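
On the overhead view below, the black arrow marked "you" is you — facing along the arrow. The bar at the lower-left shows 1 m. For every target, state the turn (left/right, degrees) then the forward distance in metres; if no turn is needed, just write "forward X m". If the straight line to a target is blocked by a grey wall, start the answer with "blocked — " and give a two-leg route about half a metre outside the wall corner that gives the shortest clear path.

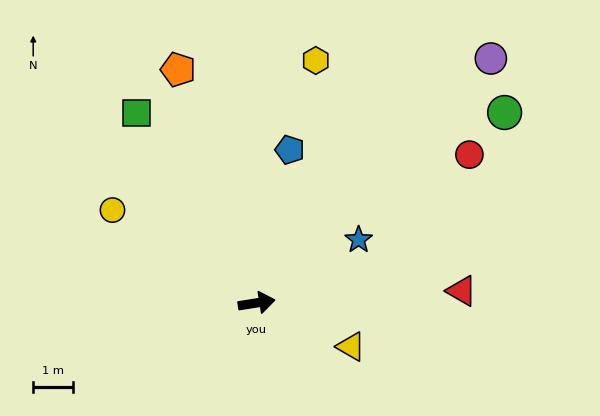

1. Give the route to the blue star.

turn left 23°, forward 3.0 m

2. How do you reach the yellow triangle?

turn right 34°, forward 2.6 m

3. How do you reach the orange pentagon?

turn left 100°, forward 6.1 m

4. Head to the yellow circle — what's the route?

turn left 138°, forward 4.3 m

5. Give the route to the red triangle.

turn right 6°, forward 5.1 m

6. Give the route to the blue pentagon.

turn left 69°, forward 3.9 m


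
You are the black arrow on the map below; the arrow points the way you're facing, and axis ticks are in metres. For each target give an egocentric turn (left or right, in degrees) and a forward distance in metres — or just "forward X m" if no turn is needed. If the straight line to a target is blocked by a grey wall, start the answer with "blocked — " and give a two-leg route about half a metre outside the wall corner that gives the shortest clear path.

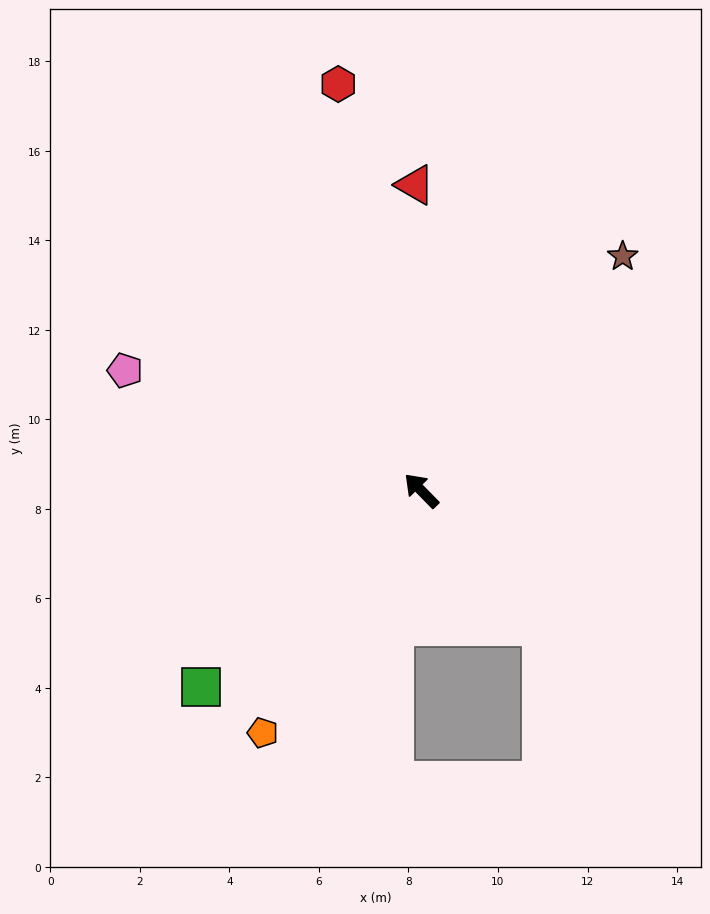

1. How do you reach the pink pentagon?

turn left 24°, forward 7.1 m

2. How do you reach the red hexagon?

turn right 33°, forward 9.3 m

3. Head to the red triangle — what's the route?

turn right 43°, forward 6.8 m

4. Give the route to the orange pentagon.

turn left 102°, forward 6.5 m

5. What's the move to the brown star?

turn right 85°, forward 6.9 m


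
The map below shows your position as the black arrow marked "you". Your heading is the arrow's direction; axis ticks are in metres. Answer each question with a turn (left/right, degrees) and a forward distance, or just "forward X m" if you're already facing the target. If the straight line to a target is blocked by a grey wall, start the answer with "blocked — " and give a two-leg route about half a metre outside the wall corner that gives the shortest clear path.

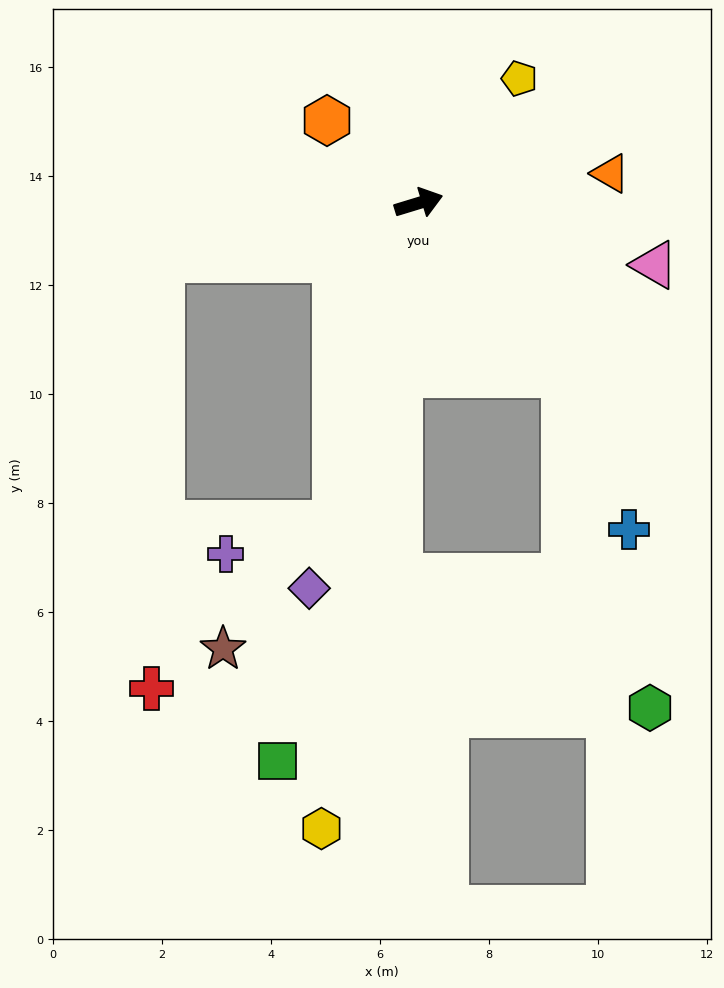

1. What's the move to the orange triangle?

turn right 8°, forward 3.6 m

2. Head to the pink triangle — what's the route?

turn right 32°, forward 4.5 m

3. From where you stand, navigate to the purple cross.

blocked — turn right 122°, forward 6.1 m, then turn right 59°, forward 2.1 m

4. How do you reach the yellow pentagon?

turn left 34°, forward 2.9 m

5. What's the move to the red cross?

blocked — turn left 175°, forward 4.8 m, then turn left 77°, forward 7.9 m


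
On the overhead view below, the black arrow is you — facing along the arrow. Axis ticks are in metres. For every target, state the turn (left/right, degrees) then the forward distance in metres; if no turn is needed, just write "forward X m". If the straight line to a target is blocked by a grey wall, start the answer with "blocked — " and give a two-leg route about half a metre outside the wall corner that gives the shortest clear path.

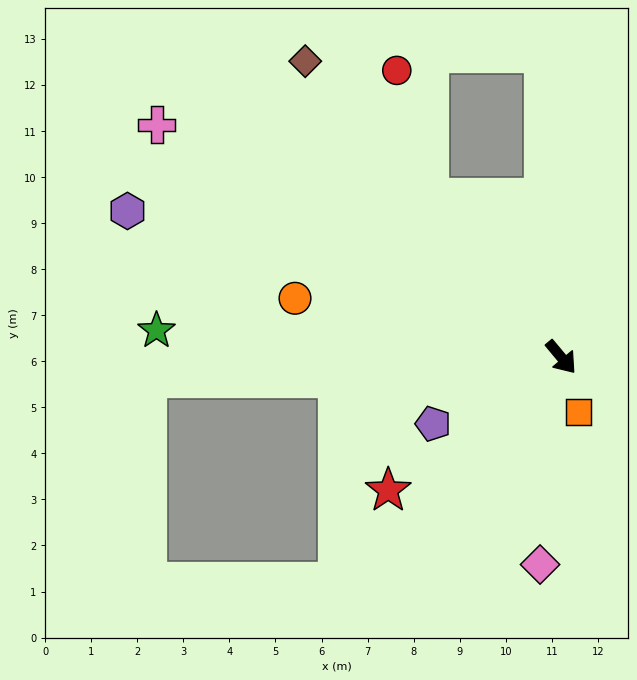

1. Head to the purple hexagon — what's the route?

turn right 149°, forward 9.9 m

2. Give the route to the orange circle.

turn right 142°, forward 5.9 m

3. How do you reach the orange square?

turn right 22°, forward 1.2 m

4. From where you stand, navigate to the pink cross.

turn right 160°, forward 10.1 m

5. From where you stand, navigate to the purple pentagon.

turn right 102°, forward 3.1 m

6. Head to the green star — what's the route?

turn right 134°, forward 8.8 m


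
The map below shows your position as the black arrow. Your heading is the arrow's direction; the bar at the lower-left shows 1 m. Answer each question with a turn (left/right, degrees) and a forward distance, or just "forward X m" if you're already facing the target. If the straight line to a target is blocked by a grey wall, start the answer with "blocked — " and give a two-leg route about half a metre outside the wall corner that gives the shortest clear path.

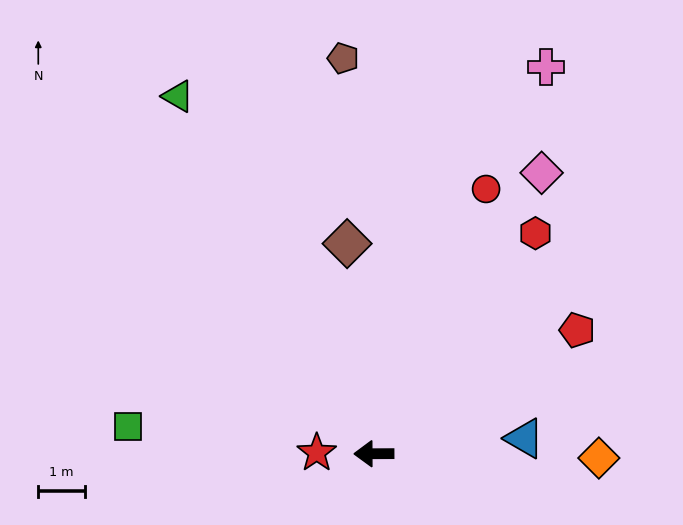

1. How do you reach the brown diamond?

turn right 83°, forward 4.5 m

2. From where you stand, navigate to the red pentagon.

turn right 149°, forward 5.1 m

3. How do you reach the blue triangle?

turn right 174°, forward 3.2 m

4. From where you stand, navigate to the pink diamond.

turn right 121°, forward 7.0 m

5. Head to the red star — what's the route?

forward 1.2 m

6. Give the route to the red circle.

turn right 113°, forward 6.1 m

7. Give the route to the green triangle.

turn right 62°, forward 8.7 m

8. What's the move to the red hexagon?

turn right 126°, forward 5.8 m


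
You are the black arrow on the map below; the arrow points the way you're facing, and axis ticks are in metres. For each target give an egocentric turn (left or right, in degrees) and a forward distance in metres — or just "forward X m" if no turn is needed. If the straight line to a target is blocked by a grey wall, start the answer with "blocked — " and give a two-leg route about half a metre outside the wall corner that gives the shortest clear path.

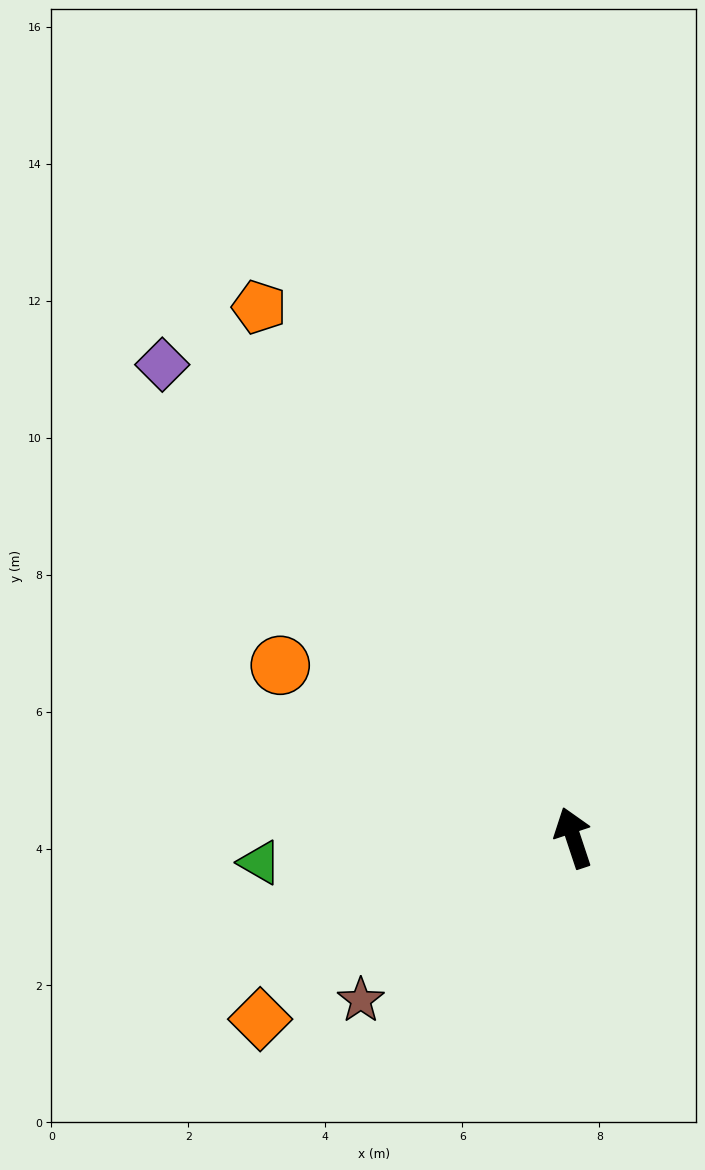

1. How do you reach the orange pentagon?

turn left 12°, forward 9.0 m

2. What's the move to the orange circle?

turn left 41°, forward 5.0 m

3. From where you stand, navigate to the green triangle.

turn left 76°, forward 4.6 m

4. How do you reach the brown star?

turn left 109°, forward 3.9 m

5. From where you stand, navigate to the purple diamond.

turn left 23°, forward 9.2 m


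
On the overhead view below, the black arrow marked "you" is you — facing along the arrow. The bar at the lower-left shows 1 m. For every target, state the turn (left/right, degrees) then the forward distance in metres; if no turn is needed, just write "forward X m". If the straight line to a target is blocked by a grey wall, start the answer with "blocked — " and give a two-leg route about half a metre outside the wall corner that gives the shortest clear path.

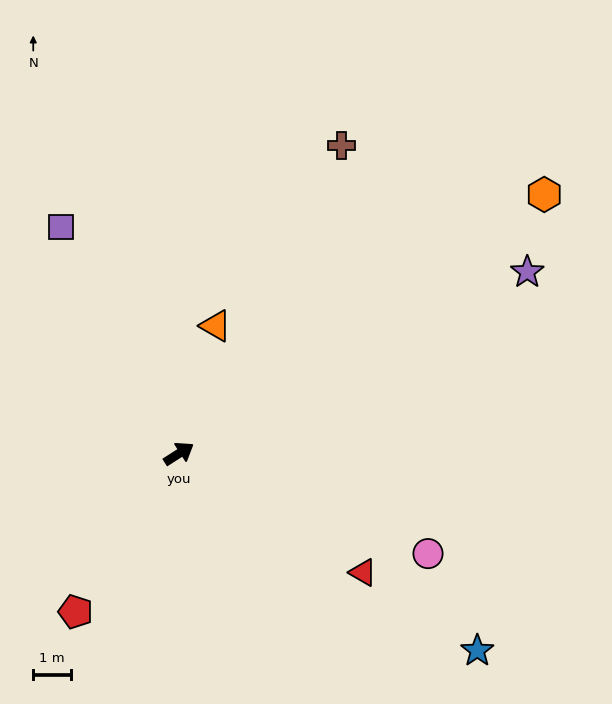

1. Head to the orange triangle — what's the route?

turn left 41°, forward 3.5 m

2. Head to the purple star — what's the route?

turn right 5°, forward 10.4 m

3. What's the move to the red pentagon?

turn right 156°, forward 5.0 m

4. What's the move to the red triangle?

turn right 65°, forward 5.8 m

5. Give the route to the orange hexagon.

turn left 3°, forward 11.9 m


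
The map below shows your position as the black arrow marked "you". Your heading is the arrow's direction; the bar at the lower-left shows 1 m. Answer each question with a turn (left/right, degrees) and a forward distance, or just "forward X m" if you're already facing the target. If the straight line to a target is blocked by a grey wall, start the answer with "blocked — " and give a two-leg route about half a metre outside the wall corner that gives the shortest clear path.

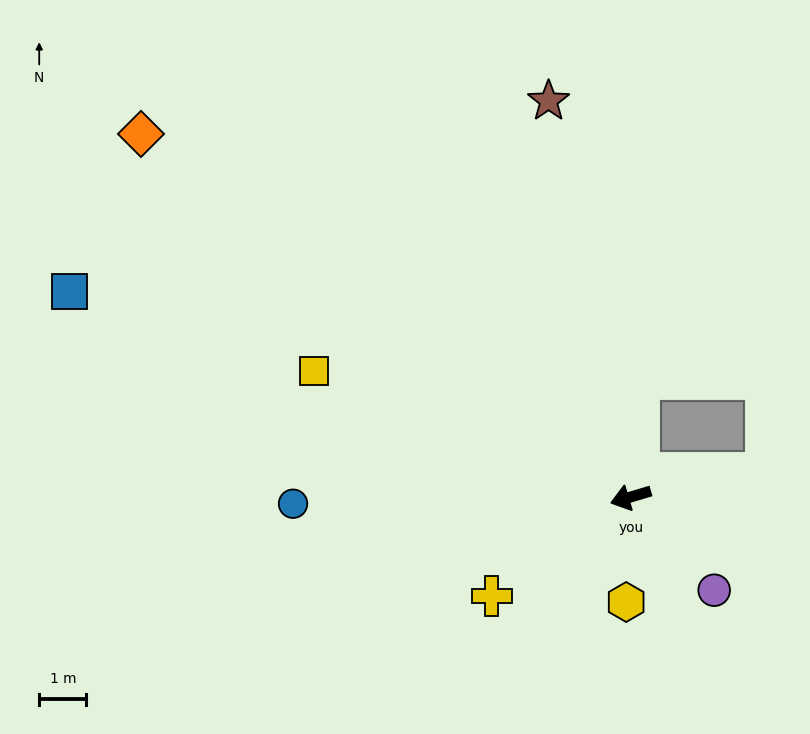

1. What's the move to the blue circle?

turn right 15°, forward 7.2 m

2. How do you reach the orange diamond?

turn right 53°, forward 12.9 m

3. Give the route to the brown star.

turn right 95°, forward 8.6 m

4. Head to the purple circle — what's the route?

turn left 115°, forward 2.7 m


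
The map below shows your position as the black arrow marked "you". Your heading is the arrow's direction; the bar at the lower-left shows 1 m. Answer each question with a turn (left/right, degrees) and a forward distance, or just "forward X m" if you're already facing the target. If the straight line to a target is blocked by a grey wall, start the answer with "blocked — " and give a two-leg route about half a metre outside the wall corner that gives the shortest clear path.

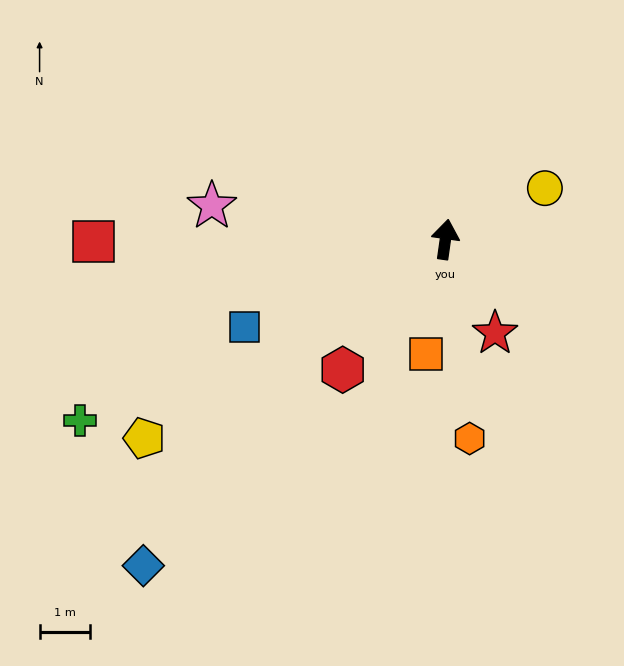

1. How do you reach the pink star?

turn left 90°, forward 4.6 m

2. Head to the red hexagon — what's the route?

turn left 150°, forward 3.3 m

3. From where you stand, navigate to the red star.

turn right 144°, forward 2.1 m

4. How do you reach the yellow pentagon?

turn left 132°, forward 7.1 m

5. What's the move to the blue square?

turn left 122°, forward 4.3 m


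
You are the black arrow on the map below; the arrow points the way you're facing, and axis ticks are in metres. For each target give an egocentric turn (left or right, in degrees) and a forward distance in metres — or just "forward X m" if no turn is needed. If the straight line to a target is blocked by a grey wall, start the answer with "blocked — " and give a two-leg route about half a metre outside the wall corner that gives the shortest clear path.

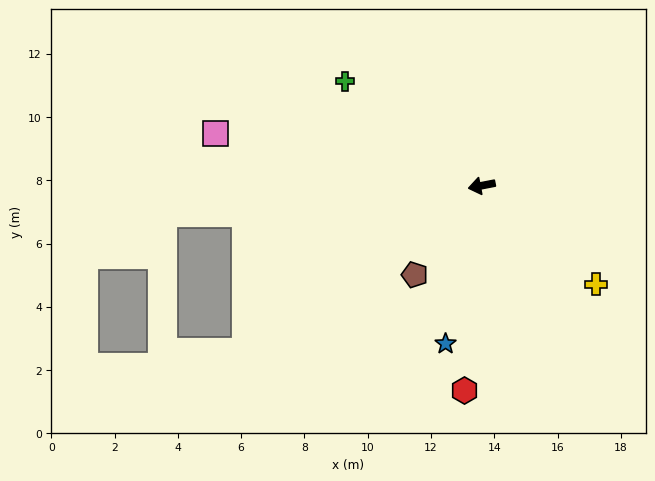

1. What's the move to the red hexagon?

turn left 74°, forward 6.5 m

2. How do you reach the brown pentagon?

turn left 42°, forward 3.5 m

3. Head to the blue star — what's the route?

turn left 66°, forward 5.1 m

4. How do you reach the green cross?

turn right 48°, forward 5.4 m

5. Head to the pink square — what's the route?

turn right 22°, forward 8.6 m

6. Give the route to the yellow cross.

turn left 128°, forward 4.8 m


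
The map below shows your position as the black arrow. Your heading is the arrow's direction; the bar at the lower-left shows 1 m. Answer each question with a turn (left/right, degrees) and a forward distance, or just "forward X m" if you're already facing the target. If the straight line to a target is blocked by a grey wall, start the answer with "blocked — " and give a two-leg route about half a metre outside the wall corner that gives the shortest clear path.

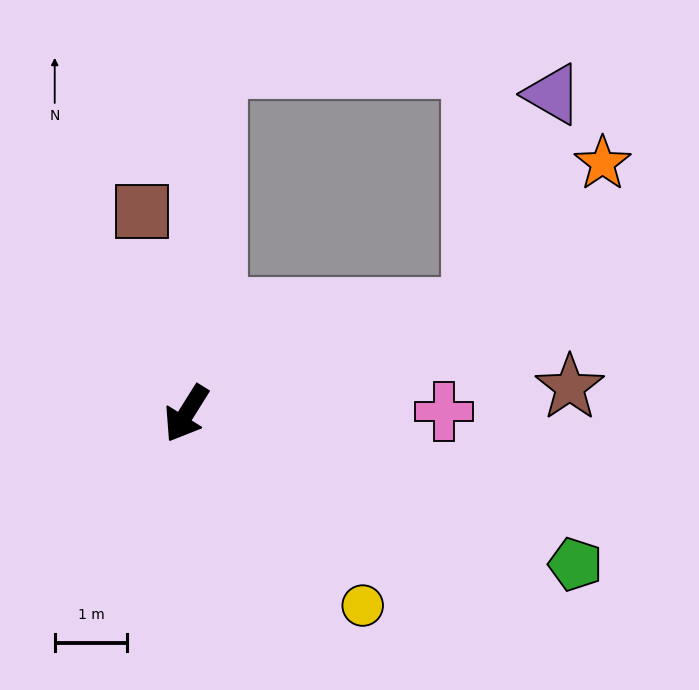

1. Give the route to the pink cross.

turn left 123°, forward 3.5 m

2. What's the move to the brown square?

turn right 136°, forward 2.8 m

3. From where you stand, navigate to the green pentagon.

turn left 101°, forward 5.7 m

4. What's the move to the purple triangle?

blocked — turn left 142°, forward 4.2 m, then turn left 50°, forward 3.1 m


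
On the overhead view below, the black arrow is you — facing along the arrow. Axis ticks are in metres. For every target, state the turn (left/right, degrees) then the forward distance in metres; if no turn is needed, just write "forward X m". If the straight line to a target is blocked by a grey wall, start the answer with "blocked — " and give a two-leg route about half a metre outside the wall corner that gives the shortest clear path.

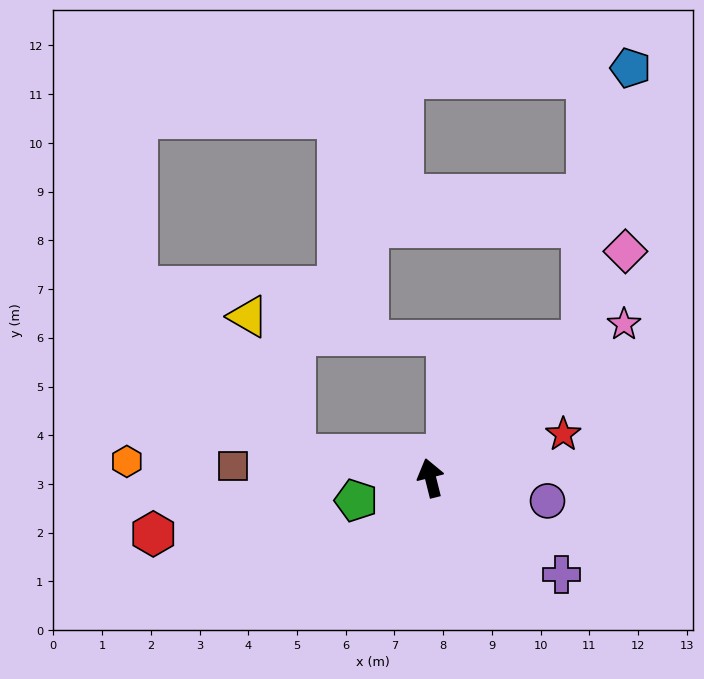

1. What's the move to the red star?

turn right 86°, forward 2.9 m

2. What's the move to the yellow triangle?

blocked — turn left 66°, forward 2.8 m, then turn right 61°, forward 3.0 m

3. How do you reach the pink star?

turn right 66°, forward 5.1 m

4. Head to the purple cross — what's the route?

turn right 140°, forward 3.3 m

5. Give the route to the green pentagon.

turn left 93°, forward 1.6 m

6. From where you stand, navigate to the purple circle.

turn right 115°, forward 2.4 m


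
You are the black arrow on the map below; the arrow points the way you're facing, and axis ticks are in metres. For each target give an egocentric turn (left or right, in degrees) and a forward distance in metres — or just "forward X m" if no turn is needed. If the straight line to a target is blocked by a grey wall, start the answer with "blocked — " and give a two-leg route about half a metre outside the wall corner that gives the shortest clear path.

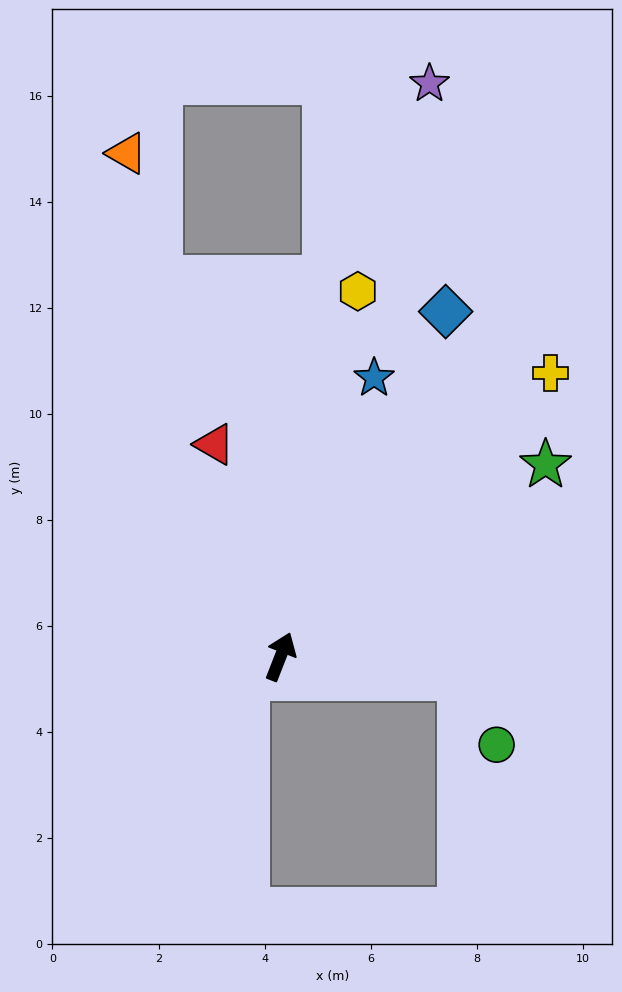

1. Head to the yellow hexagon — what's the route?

turn left 9°, forward 7.0 m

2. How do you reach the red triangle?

turn left 39°, forward 4.2 m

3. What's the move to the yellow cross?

turn right 22°, forward 7.4 m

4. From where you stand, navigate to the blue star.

turn left 3°, forward 5.5 m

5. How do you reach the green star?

turn right 33°, forward 6.2 m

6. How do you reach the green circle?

blocked — turn right 76°, forward 3.4 m, then turn right 54°, forward 1.4 m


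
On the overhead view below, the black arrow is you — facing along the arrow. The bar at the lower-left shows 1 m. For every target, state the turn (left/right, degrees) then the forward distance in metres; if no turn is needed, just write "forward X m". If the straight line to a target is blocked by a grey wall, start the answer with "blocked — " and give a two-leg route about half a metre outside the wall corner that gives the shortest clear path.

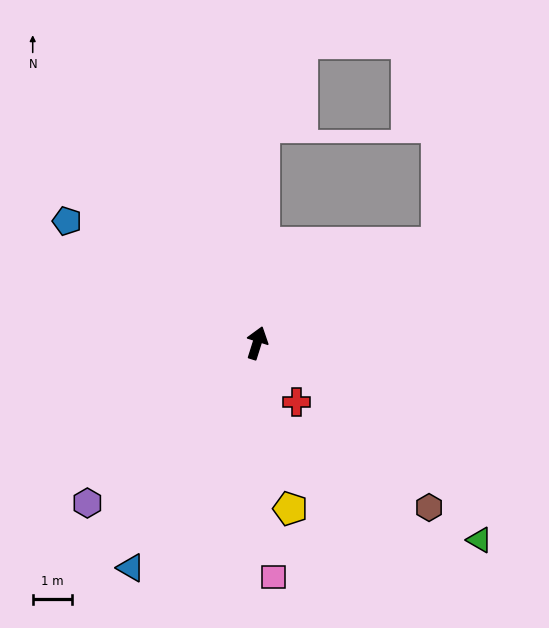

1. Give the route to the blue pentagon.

turn left 75°, forward 5.8 m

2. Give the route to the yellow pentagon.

turn right 151°, forward 4.3 m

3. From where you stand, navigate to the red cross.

turn right 129°, forward 1.8 m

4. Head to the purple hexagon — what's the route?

turn left 151°, forward 6.0 m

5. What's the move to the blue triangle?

turn left 168°, forward 6.6 m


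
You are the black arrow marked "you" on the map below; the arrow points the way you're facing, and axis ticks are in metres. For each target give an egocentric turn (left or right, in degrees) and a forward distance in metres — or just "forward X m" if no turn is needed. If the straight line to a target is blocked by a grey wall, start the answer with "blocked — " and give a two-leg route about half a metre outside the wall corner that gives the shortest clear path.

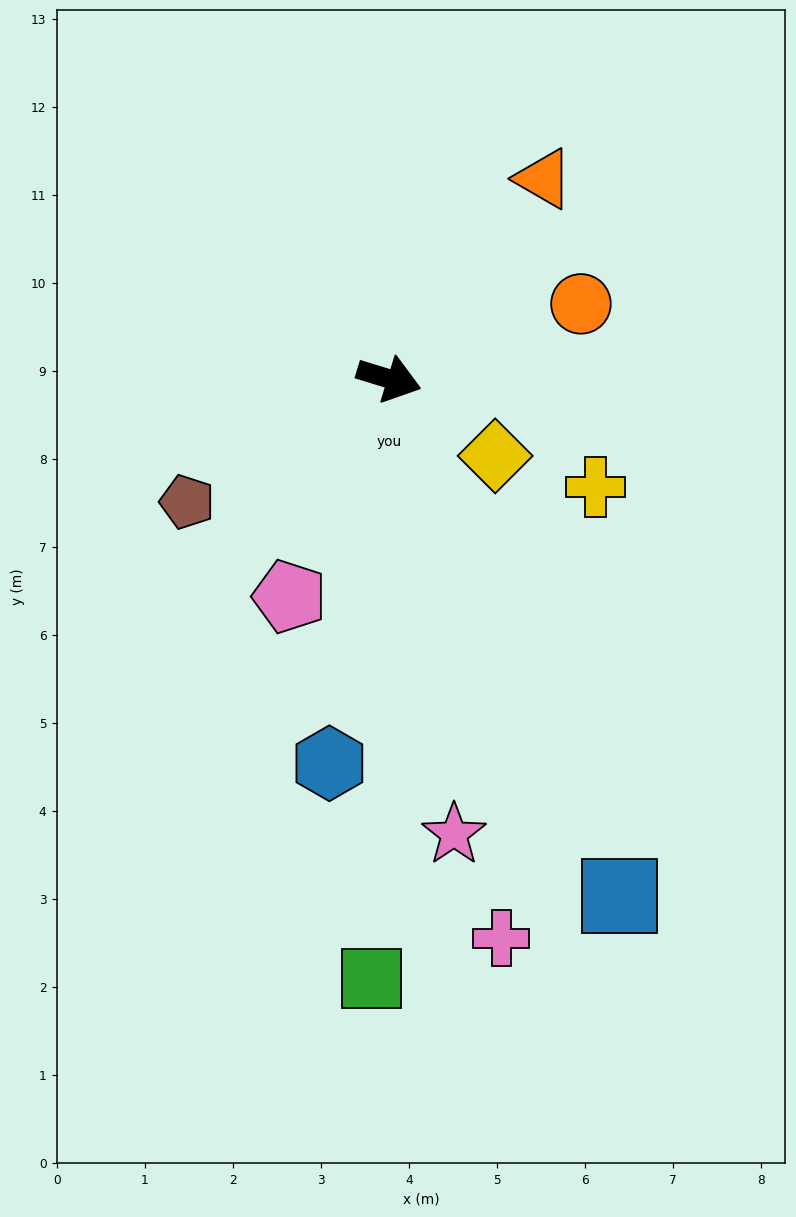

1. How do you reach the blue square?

turn right 49°, forward 6.4 m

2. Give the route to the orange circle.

turn left 38°, forward 2.3 m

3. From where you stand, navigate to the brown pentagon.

turn right 132°, forward 2.7 m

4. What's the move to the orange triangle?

turn left 69°, forward 2.9 m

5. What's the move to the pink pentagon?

turn right 98°, forward 2.7 m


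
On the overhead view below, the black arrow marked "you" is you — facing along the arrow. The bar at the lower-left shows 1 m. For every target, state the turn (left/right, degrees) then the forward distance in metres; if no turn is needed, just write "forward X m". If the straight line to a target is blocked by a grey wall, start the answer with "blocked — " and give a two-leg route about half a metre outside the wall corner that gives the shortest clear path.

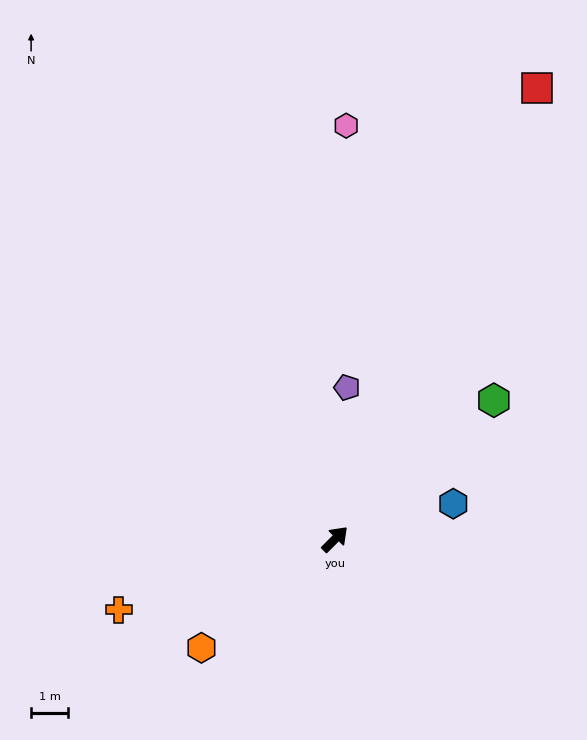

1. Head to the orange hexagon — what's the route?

turn left 174°, forward 4.7 m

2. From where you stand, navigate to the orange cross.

turn left 153°, forward 6.2 m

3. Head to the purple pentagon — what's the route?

turn left 40°, forward 4.1 m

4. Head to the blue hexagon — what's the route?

turn right 28°, forward 3.4 m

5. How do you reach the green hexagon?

turn right 4°, forward 5.8 m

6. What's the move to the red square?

turn left 21°, forward 13.5 m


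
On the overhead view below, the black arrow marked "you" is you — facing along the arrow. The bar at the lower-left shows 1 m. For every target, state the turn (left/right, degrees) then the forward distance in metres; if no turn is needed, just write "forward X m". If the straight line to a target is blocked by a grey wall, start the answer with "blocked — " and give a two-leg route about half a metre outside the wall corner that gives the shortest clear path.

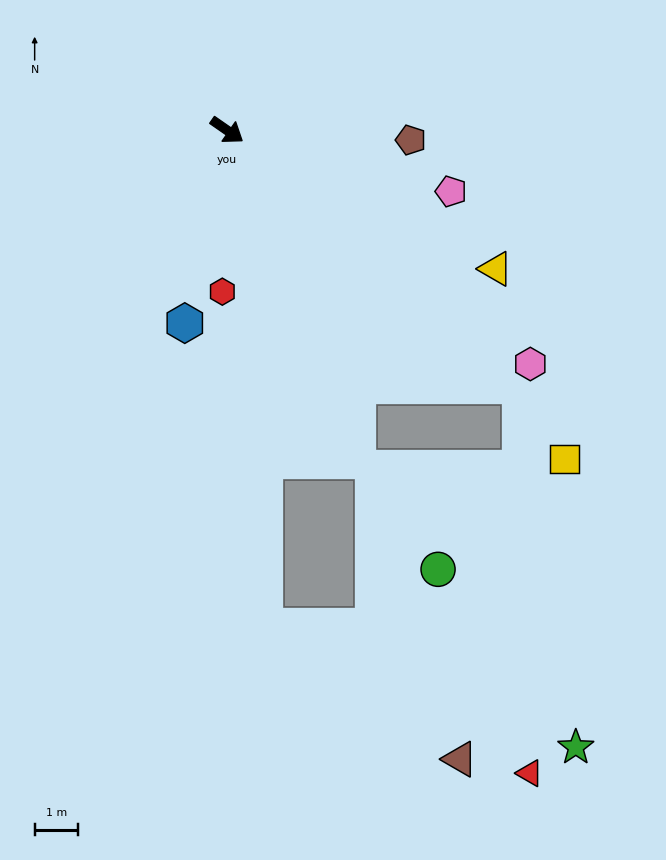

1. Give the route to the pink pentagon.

turn left 19°, forward 5.4 m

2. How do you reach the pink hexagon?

turn right 3°, forward 8.9 m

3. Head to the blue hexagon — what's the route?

turn right 68°, forward 4.6 m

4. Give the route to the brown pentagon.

turn left 32°, forward 4.3 m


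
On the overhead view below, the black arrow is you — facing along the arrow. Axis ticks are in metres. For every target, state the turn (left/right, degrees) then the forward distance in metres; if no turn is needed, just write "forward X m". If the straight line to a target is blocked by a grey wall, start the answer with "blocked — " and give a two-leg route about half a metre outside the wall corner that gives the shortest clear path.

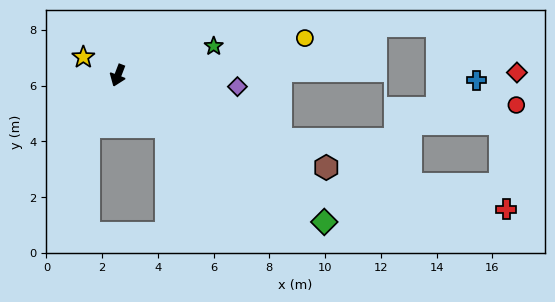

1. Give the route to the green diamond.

turn left 76°, forward 9.1 m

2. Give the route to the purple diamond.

turn left 106°, forward 4.3 m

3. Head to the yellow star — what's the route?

turn right 97°, forward 1.4 m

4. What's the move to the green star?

turn left 128°, forward 3.6 m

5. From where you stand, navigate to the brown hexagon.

turn left 87°, forward 8.2 m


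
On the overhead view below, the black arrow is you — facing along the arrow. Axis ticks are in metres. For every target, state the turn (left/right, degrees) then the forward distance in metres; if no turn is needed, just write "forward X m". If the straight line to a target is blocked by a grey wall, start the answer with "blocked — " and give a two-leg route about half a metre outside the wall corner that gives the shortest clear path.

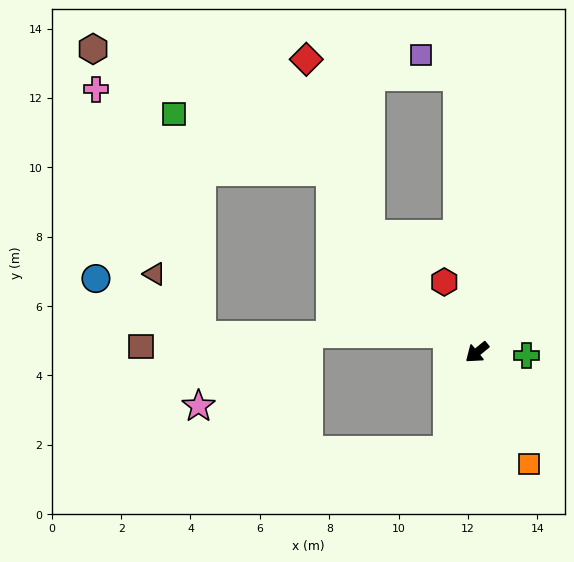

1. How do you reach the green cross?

turn left 137°, forward 1.4 m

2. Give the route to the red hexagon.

turn right 104°, forward 2.2 m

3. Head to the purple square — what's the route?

blocked — turn right 125°, forward 8.0 m, then turn left 54°, forward 1.2 m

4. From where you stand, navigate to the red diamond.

blocked — turn right 87°, forward 4.6 m, then turn right 22°, forward 5.4 m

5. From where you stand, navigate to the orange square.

turn left 76°, forward 3.6 m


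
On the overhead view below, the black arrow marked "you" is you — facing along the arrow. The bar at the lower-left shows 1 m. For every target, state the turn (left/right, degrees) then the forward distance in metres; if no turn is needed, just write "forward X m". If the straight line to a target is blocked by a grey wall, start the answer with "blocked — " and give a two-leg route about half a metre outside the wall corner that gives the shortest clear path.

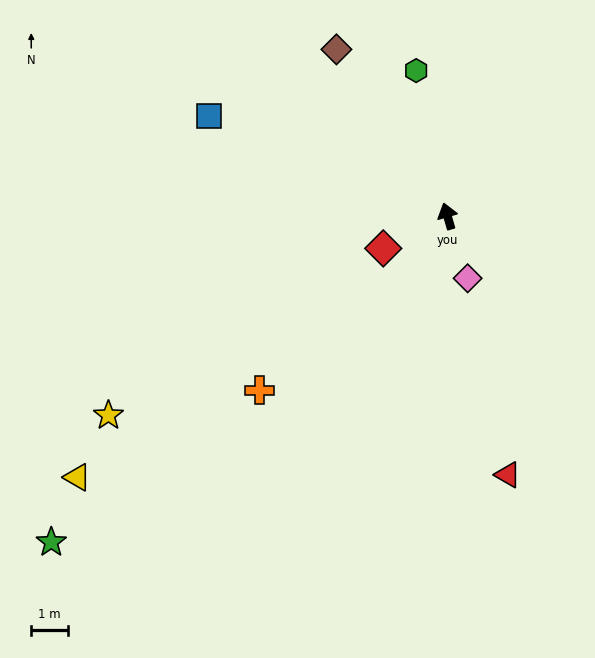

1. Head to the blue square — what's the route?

turn left 51°, forward 7.1 m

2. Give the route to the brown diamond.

turn left 18°, forward 5.5 m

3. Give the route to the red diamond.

turn left 101°, forward 2.0 m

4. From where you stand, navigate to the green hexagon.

turn right 4°, forward 4.1 m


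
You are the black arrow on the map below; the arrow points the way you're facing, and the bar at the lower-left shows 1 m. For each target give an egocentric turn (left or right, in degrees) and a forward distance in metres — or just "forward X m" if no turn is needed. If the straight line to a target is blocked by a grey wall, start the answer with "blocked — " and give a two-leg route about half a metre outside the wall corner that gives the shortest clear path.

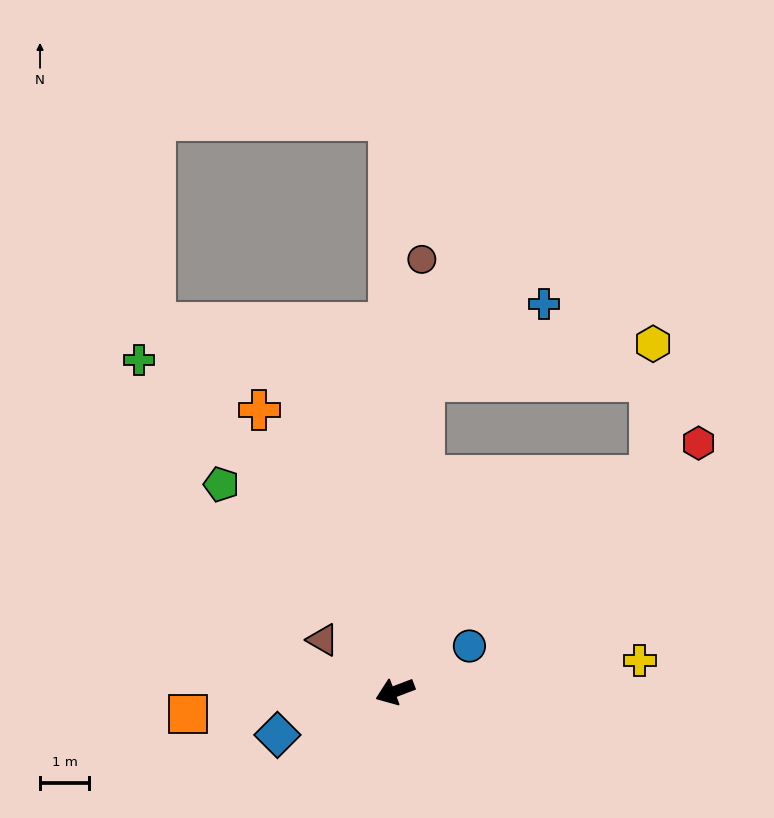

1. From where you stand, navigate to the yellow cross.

turn left 166°, forward 5.0 m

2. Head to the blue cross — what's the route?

blocked — turn right 116°, forward 6.4 m, then turn right 52°, forward 2.9 m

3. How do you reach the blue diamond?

forward 2.6 m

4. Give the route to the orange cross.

turn right 85°, forward 6.4 m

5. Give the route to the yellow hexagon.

blocked — turn right 116°, forward 6.4 m, then turn right 76°, forward 4.7 m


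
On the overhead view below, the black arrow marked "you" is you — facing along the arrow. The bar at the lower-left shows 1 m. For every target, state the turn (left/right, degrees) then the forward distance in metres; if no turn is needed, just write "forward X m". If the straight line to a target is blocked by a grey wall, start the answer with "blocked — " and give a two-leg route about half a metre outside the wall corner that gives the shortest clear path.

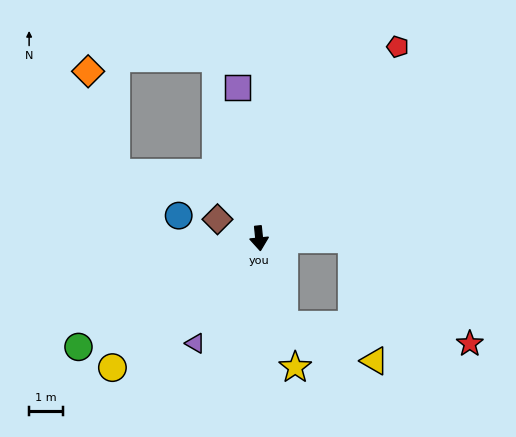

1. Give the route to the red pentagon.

turn left 138°, forward 7.0 m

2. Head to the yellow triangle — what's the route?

blocked — turn left 10°, forward 2.7 m, then turn left 53°, forward 2.9 m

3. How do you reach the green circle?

turn right 65°, forward 6.3 m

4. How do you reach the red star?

blocked — turn left 84°, forward 2.8 m, then turn right 41°, forward 4.7 m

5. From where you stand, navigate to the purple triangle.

turn right 37°, forward 3.7 m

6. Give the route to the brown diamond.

turn right 120°, forward 1.4 m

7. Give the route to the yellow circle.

turn right 54°, forward 5.8 m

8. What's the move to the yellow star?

turn left 10°, forward 4.0 m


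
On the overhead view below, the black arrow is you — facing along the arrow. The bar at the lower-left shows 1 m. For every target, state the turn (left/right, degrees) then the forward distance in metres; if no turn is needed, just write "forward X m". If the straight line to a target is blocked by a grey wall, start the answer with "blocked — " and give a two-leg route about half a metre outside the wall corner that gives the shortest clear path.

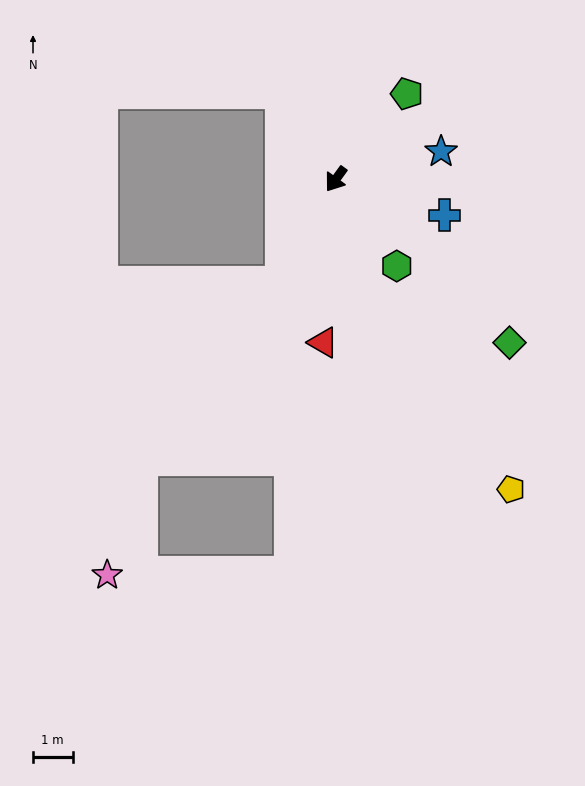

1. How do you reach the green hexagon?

turn left 71°, forward 2.7 m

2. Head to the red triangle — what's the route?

turn left 32°, forward 4.1 m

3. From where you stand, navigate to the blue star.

turn left 141°, forward 2.7 m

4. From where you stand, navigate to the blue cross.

turn left 108°, forward 2.9 m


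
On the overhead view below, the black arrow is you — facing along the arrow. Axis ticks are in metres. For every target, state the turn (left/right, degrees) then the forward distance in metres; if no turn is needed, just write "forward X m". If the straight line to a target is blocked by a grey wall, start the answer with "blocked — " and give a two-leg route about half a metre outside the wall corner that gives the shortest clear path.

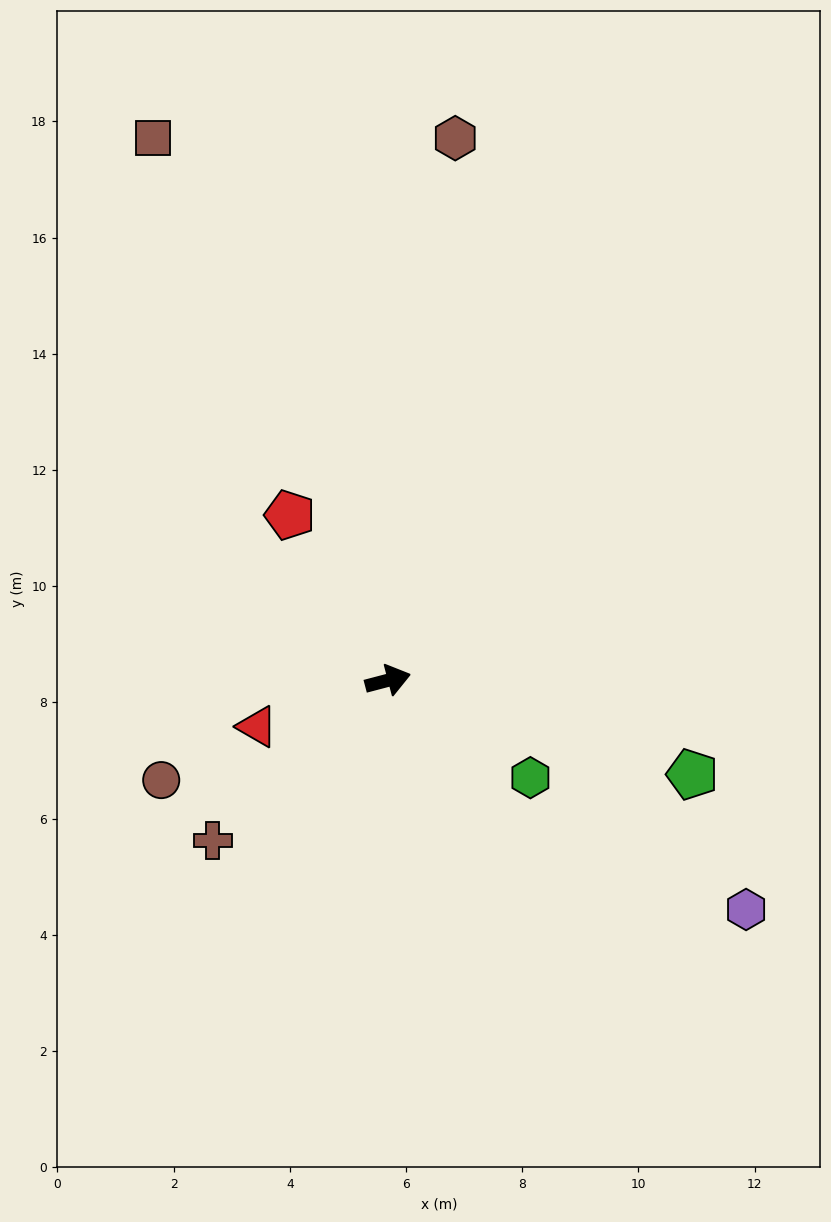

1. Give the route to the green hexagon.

turn right 49°, forward 3.0 m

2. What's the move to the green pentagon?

turn right 32°, forward 5.5 m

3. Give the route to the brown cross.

turn right 152°, forward 4.1 m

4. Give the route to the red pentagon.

turn left 106°, forward 3.3 m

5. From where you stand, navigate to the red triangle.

turn right 175°, forward 2.4 m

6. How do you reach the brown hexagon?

turn left 68°, forward 9.4 m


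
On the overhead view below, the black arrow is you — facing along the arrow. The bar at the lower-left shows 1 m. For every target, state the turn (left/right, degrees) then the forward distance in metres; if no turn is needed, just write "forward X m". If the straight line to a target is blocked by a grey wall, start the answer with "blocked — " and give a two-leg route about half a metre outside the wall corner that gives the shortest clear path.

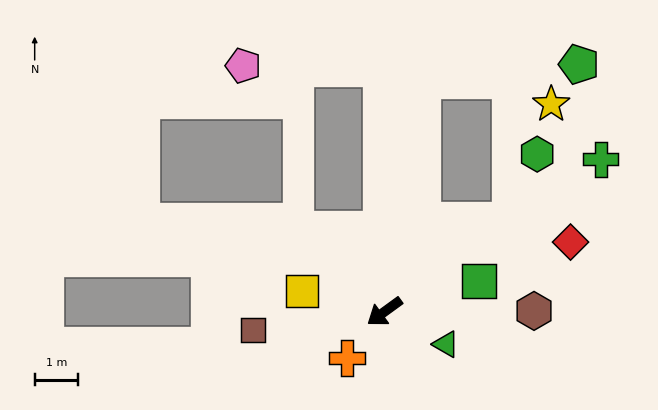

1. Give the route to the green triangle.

turn left 116°, forward 1.6 m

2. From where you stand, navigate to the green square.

turn left 162°, forward 2.3 m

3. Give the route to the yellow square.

turn right 50°, forward 2.0 m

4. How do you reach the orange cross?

turn left 15°, forward 1.4 m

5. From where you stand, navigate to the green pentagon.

blocked — turn right 135°, forward 5.4 m, then turn right 75°, forward 3.6 m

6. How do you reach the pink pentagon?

blocked — turn right 125°, forward 5.6 m, then turn left 88°, forward 3.2 m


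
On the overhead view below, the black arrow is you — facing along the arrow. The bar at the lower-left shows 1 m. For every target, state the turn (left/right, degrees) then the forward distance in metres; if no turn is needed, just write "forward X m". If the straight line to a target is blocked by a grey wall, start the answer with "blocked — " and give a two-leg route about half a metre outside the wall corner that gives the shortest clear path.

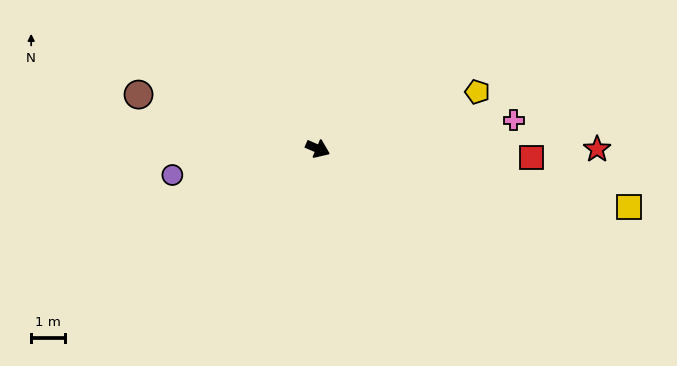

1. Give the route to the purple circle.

turn right 146°, forward 4.3 m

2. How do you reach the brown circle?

turn right 173°, forward 5.5 m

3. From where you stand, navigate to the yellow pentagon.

turn left 43°, forward 5.0 m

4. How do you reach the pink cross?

turn left 32°, forward 5.8 m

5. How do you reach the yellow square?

turn left 13°, forward 9.3 m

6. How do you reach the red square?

turn left 21°, forward 6.3 m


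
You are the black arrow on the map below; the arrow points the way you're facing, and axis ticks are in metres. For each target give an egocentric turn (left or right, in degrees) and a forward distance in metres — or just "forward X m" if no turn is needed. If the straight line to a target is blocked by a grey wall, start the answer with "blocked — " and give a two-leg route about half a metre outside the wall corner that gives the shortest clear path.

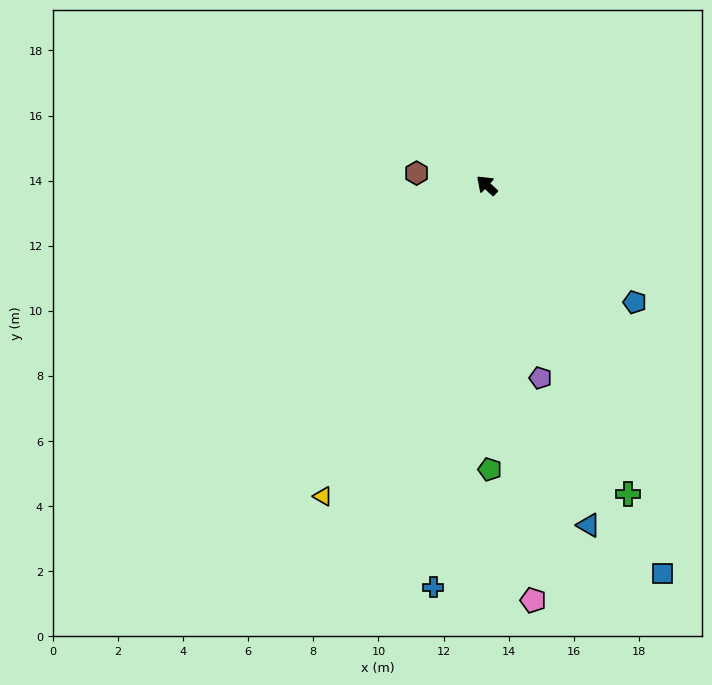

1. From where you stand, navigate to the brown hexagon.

turn left 33°, forward 2.2 m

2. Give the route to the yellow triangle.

turn left 105°, forward 10.8 m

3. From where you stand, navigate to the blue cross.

turn left 125°, forward 12.5 m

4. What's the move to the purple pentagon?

turn left 148°, forward 6.1 m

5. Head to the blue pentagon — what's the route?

turn right 176°, forward 5.8 m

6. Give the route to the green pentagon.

turn left 133°, forward 8.7 m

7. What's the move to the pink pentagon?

turn left 139°, forward 12.8 m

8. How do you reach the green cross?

turn left 157°, forward 10.4 m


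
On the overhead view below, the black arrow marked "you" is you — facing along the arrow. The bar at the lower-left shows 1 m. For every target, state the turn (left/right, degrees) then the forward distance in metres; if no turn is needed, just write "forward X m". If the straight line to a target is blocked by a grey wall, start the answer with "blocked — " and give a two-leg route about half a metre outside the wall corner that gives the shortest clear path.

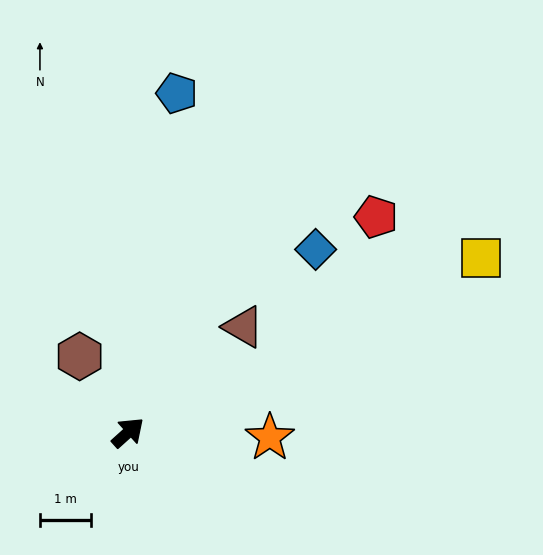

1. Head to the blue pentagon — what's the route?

turn left 40°, forward 6.8 m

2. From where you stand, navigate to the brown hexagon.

turn left 81°, forward 1.8 m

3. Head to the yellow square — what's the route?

turn right 16°, forward 7.8 m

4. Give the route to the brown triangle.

forward 3.1 m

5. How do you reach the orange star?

turn right 44°, forward 2.8 m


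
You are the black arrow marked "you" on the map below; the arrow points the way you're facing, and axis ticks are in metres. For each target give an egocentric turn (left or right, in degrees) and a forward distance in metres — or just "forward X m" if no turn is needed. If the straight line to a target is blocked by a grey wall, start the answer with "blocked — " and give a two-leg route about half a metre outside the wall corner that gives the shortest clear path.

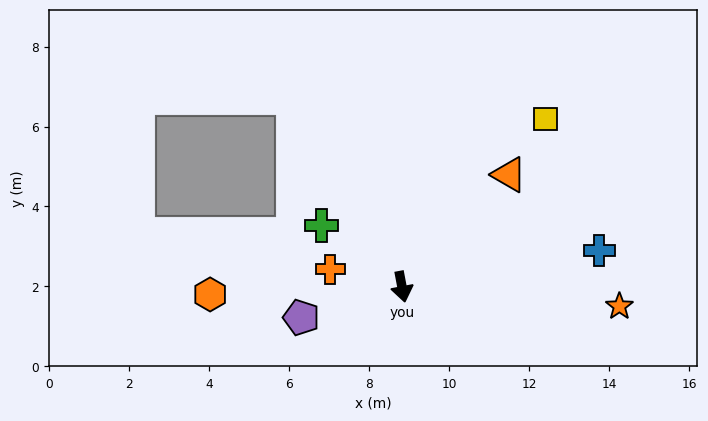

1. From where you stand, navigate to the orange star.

turn left 74°, forward 5.5 m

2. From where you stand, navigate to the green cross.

turn right 138°, forward 2.5 m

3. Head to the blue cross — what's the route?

turn left 90°, forward 5.0 m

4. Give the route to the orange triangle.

turn left 126°, forward 3.9 m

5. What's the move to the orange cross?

turn right 114°, forward 1.8 m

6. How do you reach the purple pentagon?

turn right 84°, forward 2.6 m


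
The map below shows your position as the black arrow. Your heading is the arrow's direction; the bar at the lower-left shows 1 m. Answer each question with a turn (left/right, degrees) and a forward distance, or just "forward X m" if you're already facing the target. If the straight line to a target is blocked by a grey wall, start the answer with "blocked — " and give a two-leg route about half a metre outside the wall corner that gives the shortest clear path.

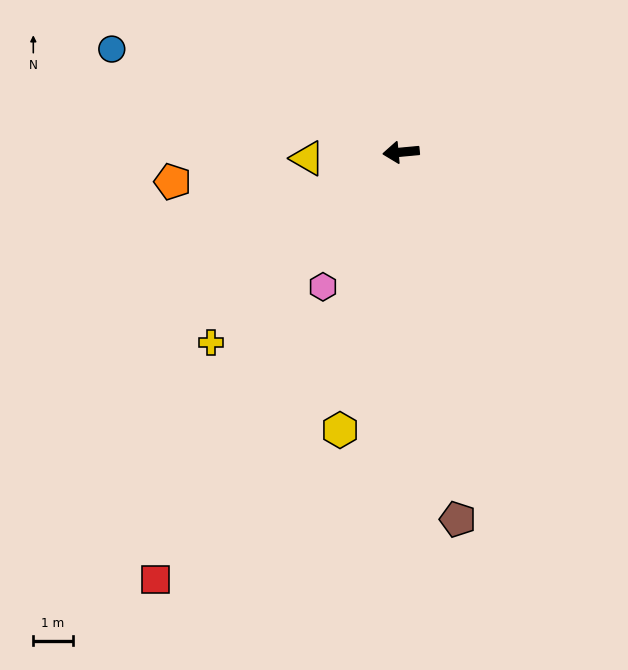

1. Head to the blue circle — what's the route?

turn right 25°, forward 7.8 m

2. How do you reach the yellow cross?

turn left 40°, forward 6.8 m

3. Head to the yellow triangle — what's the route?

forward 2.4 m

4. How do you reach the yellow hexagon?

turn left 72°, forward 7.2 m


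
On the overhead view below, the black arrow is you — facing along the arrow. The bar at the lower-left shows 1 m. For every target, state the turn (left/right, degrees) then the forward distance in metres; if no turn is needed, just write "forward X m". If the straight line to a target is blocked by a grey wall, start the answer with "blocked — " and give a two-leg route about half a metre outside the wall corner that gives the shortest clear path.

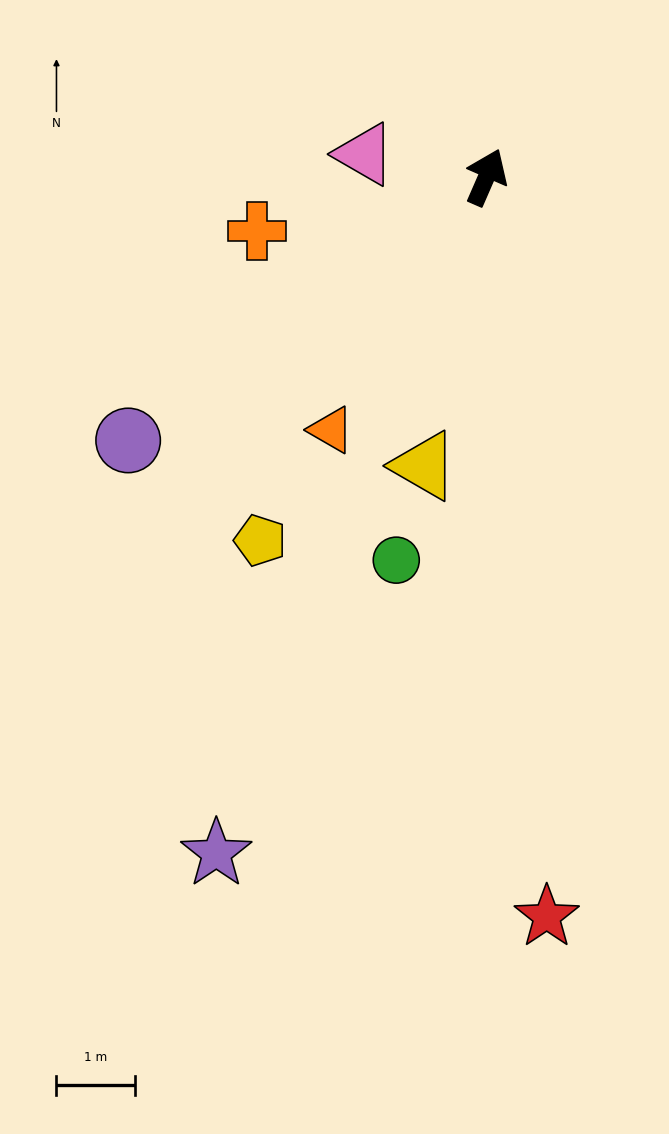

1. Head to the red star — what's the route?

turn right 152°, forward 9.5 m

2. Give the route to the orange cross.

turn left 127°, forward 3.0 m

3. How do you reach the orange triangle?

turn left 172°, forward 3.8 m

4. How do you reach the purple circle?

turn left 150°, forward 5.7 m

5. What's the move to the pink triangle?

turn left 103°, forward 1.6 m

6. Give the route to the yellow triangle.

turn right 169°, forward 3.8 m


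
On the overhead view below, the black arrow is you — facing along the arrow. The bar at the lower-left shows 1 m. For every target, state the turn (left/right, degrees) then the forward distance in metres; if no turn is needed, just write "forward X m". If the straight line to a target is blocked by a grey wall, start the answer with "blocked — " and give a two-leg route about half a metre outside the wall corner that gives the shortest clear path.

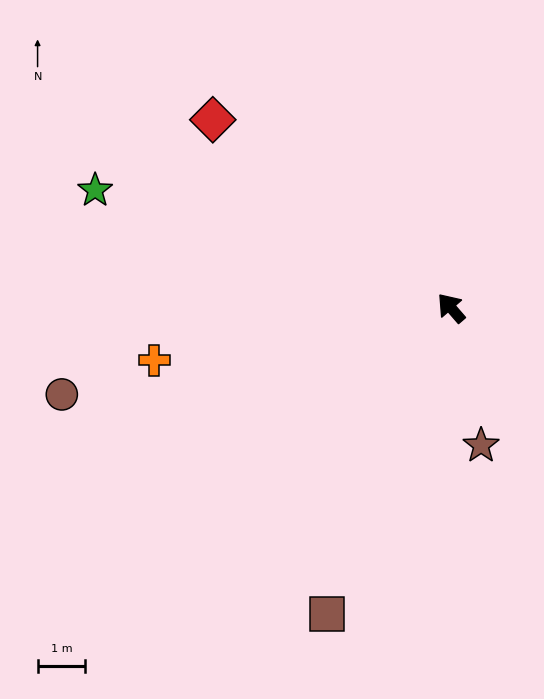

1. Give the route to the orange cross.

turn left 59°, forward 6.3 m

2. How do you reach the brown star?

turn left 151°, forward 3.0 m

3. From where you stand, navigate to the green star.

turn left 31°, forward 7.9 m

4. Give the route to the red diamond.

turn left 11°, forward 6.4 m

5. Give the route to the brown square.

turn left 117°, forward 6.9 m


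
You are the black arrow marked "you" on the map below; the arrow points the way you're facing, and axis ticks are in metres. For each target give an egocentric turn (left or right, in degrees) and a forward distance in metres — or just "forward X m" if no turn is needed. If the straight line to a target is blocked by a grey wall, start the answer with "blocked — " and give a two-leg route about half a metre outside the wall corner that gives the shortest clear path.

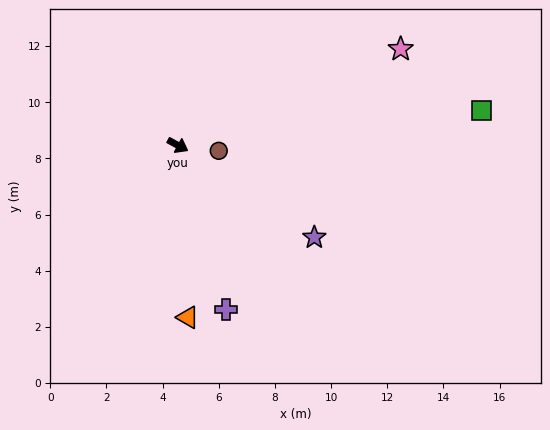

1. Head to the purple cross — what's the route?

turn right 45°, forward 6.1 m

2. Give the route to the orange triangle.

turn right 58°, forward 6.1 m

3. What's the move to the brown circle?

turn left 21°, forward 1.5 m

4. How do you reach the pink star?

turn left 52°, forward 8.6 m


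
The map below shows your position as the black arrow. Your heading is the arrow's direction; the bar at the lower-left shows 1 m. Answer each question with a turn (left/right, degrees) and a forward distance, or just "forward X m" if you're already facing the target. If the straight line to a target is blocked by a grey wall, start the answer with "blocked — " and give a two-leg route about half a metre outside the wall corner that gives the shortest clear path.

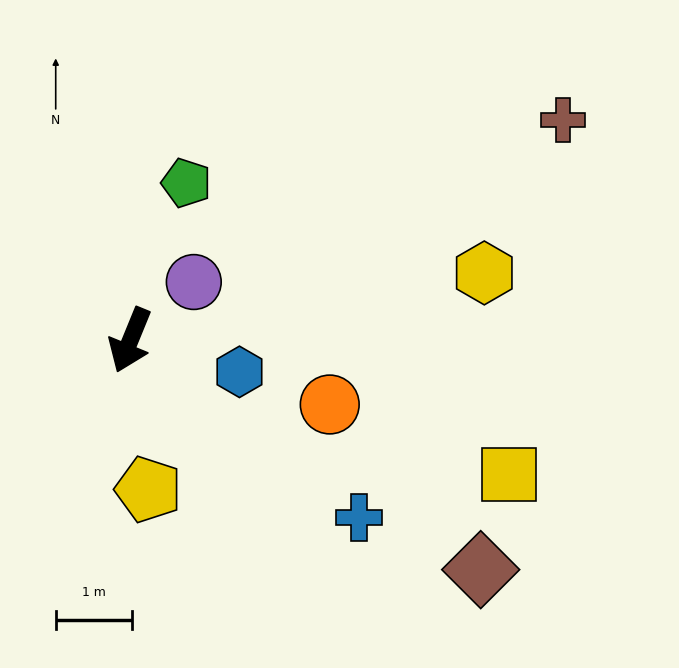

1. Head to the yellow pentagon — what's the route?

turn left 29°, forward 2.0 m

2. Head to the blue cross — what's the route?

turn left 75°, forward 3.8 m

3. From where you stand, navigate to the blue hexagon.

turn left 96°, forward 1.5 m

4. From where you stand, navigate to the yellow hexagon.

turn left 123°, forward 4.7 m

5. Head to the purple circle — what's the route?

turn left 155°, forward 1.1 m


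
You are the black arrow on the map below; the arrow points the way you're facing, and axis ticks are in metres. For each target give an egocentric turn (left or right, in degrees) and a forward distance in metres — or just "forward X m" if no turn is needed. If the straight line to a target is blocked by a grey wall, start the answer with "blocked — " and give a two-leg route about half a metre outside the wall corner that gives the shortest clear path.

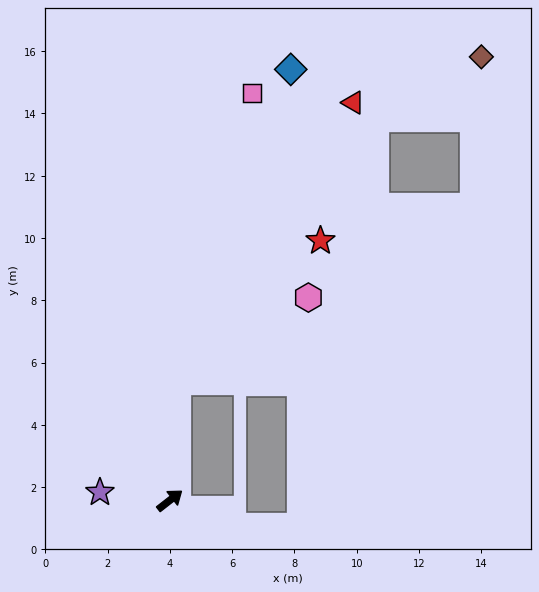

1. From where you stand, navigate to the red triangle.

blocked — turn left 48°, forward 3.8 m, then turn right 28°, forward 10.6 m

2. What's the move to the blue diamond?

blocked — turn left 48°, forward 3.8 m, then turn right 16°, forward 10.7 m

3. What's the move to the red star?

blocked — turn left 48°, forward 3.8 m, then turn right 41°, forward 6.4 m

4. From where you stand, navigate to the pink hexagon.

blocked — turn left 48°, forward 3.8 m, then turn right 53°, forward 5.0 m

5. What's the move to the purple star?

turn left 136°, forward 2.3 m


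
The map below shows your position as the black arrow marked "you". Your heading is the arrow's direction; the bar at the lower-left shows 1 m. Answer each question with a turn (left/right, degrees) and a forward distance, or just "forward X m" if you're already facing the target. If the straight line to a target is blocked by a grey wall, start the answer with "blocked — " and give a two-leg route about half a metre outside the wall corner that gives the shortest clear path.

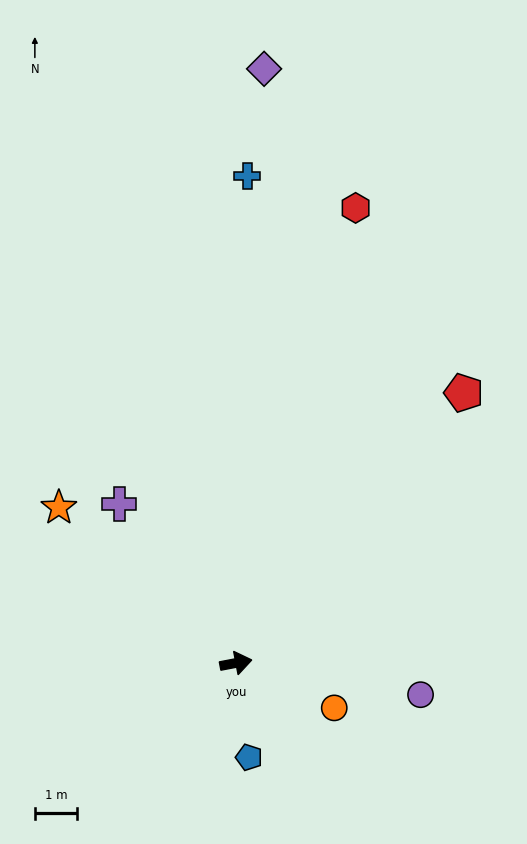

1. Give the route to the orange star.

turn left 128°, forward 5.5 m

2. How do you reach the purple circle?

turn right 21°, forward 4.4 m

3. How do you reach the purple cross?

turn left 115°, forward 4.6 m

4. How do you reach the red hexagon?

turn left 64°, forward 11.0 m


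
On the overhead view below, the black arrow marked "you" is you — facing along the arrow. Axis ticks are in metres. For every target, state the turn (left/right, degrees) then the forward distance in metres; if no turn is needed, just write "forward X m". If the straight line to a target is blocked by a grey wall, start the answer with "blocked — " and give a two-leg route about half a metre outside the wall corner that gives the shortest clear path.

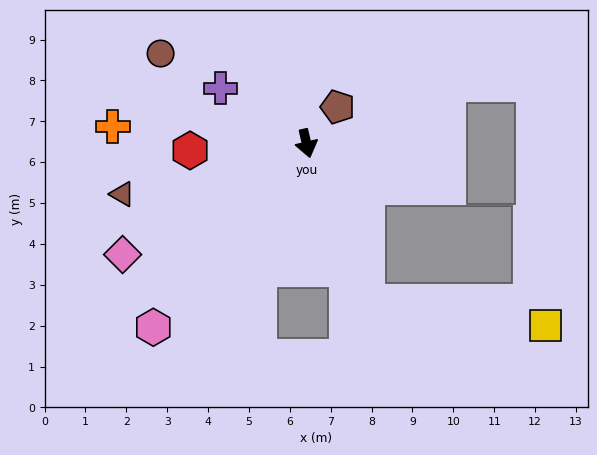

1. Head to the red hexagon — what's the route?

turn right 100°, forward 2.9 m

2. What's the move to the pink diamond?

turn right 72°, forward 5.3 m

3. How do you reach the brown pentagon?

turn left 126°, forward 1.2 m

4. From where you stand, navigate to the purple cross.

turn right 136°, forward 2.5 m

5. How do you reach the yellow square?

blocked — turn left 8°, forward 4.1 m, then turn left 61°, forward 4.4 m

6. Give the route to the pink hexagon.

turn right 53°, forward 5.9 m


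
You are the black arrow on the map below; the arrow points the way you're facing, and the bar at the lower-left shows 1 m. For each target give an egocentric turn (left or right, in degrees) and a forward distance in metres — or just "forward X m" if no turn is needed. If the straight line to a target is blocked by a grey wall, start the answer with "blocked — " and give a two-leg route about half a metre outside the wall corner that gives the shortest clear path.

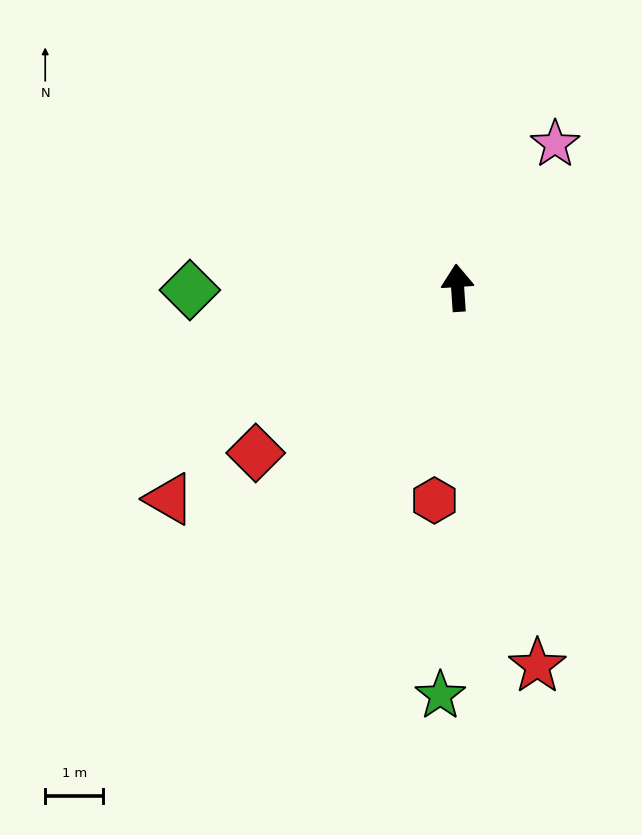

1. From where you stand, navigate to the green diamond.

turn left 87°, forward 4.6 m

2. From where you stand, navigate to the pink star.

turn right 38°, forward 3.0 m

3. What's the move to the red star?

turn right 172°, forward 6.7 m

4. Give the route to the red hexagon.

turn left 170°, forward 3.7 m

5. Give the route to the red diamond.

turn left 125°, forward 4.5 m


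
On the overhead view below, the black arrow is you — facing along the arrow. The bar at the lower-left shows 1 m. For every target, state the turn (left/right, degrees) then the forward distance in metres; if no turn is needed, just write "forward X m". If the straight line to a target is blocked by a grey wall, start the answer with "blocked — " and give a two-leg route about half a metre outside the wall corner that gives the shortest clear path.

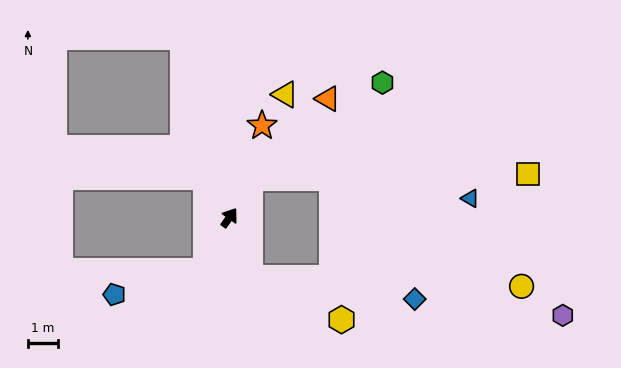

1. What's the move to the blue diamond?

blocked — turn right 126°, forward 2.1 m, then turn left 64°, forward 5.5 m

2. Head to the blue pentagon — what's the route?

blocked — turn right 169°, forward 1.9 m, then turn right 51°, forward 3.1 m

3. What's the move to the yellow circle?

blocked — turn right 126°, forward 2.1 m, then turn left 69°, forward 9.0 m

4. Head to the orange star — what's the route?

turn left 16°, forward 3.2 m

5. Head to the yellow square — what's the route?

blocked — turn left 7°, forward 1.5 m, then turn right 61°, forward 9.2 m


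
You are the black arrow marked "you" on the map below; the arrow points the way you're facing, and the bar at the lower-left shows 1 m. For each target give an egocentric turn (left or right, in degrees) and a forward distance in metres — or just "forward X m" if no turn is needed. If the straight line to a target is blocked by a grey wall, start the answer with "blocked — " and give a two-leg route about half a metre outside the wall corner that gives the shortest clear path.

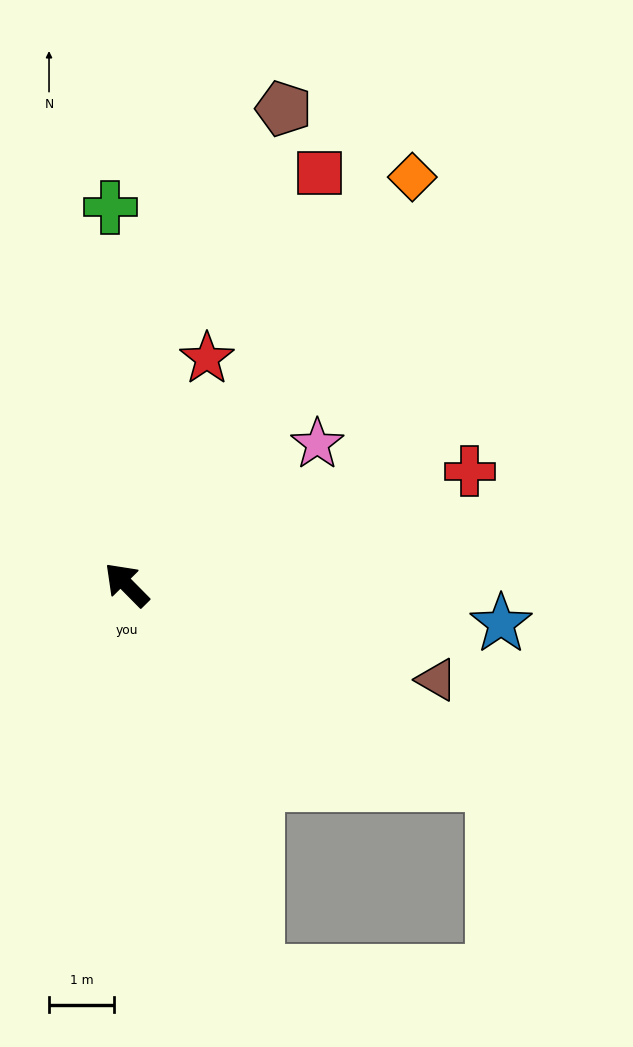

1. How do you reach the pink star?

turn right 98°, forward 3.6 m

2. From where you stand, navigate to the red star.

turn right 64°, forward 3.7 m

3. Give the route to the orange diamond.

turn right 80°, forward 7.6 m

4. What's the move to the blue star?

turn right 141°, forward 5.8 m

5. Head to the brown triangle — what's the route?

turn right 152°, forward 5.0 m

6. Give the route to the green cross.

turn right 42°, forward 5.8 m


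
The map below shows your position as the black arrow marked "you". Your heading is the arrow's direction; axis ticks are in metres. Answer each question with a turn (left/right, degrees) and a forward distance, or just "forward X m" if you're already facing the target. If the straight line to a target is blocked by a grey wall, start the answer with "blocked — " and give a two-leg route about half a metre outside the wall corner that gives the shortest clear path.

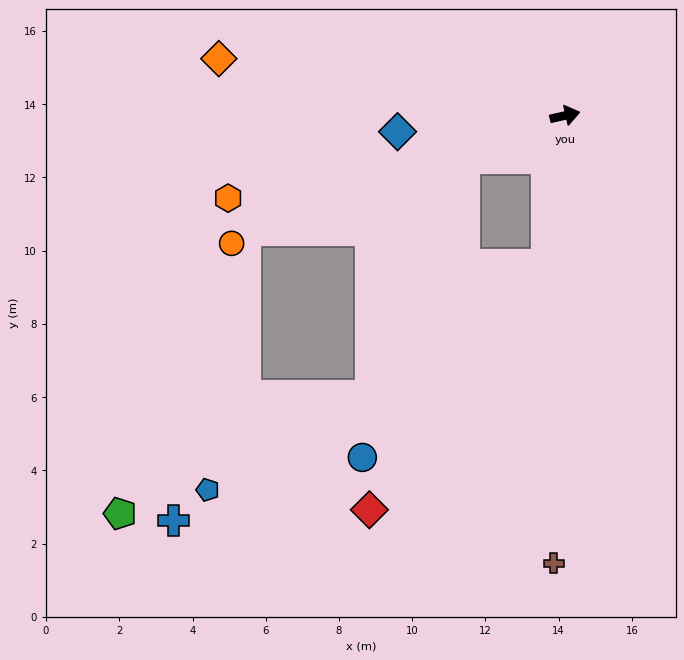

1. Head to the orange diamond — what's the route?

turn left 158°, forward 9.6 m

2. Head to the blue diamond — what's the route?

turn left 173°, forward 4.6 m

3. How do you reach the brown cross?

turn right 104°, forward 12.2 m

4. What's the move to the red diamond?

blocked — turn right 110°, forward 4.1 m, then turn right 29°, forward 8.2 m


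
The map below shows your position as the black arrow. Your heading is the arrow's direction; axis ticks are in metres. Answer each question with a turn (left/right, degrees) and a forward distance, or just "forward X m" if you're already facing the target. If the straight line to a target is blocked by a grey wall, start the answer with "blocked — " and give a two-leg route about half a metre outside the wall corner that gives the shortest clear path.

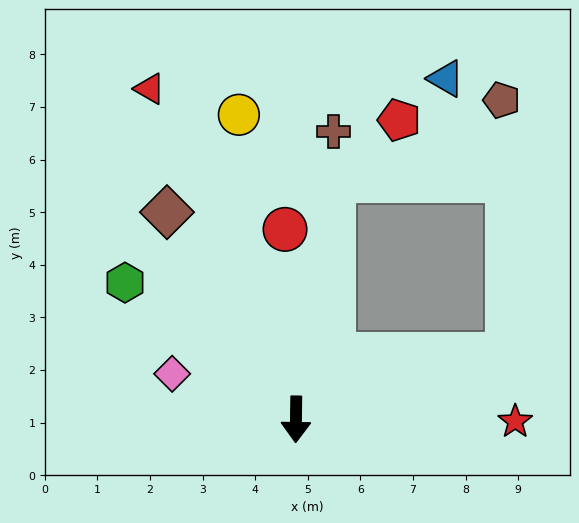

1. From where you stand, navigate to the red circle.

turn right 176°, forward 3.6 m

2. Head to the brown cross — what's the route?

turn left 173°, forward 5.5 m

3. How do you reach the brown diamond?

turn right 147°, forward 4.6 m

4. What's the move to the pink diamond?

turn right 109°, forward 2.5 m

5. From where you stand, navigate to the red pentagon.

blocked — turn left 172°, forward 4.6 m, then turn right 39°, forward 1.7 m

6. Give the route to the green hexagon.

turn right 128°, forward 4.2 m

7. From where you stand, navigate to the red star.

turn left 90°, forward 4.2 m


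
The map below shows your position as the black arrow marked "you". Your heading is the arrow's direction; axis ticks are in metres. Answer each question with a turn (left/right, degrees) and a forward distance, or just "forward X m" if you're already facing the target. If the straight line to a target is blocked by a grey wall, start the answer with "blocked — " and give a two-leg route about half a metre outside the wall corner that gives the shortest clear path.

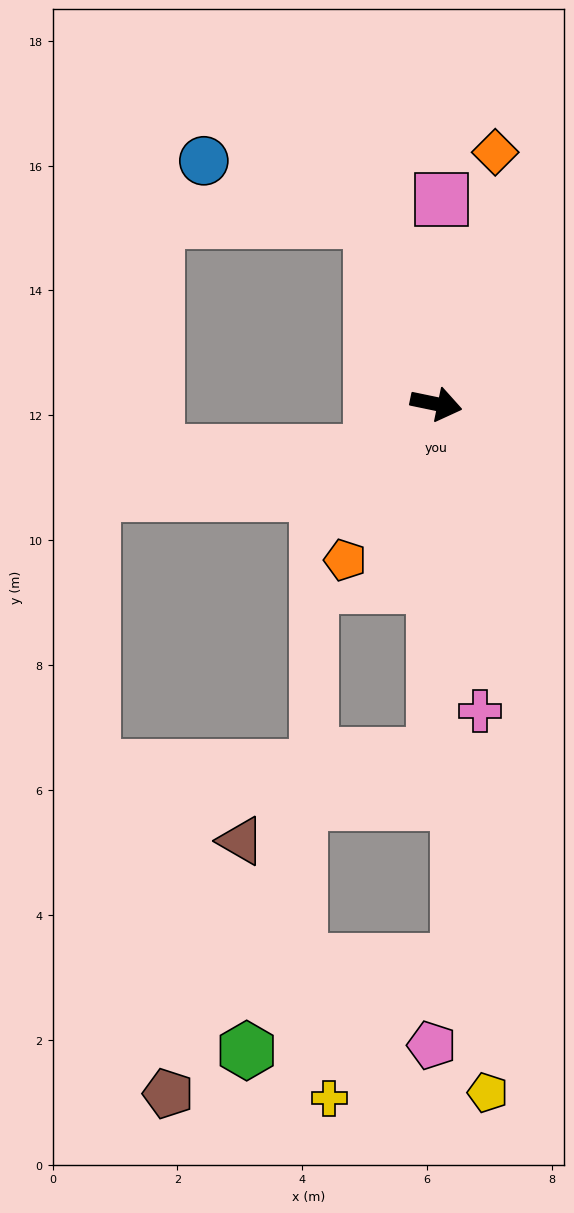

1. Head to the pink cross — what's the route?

turn right 70°, forward 5.0 m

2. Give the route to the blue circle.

blocked — turn left 122°, forward 3.1 m, then turn left 50°, forward 2.8 m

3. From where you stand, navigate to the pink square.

turn left 100°, forward 3.3 m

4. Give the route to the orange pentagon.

turn right 109°, forward 2.9 m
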